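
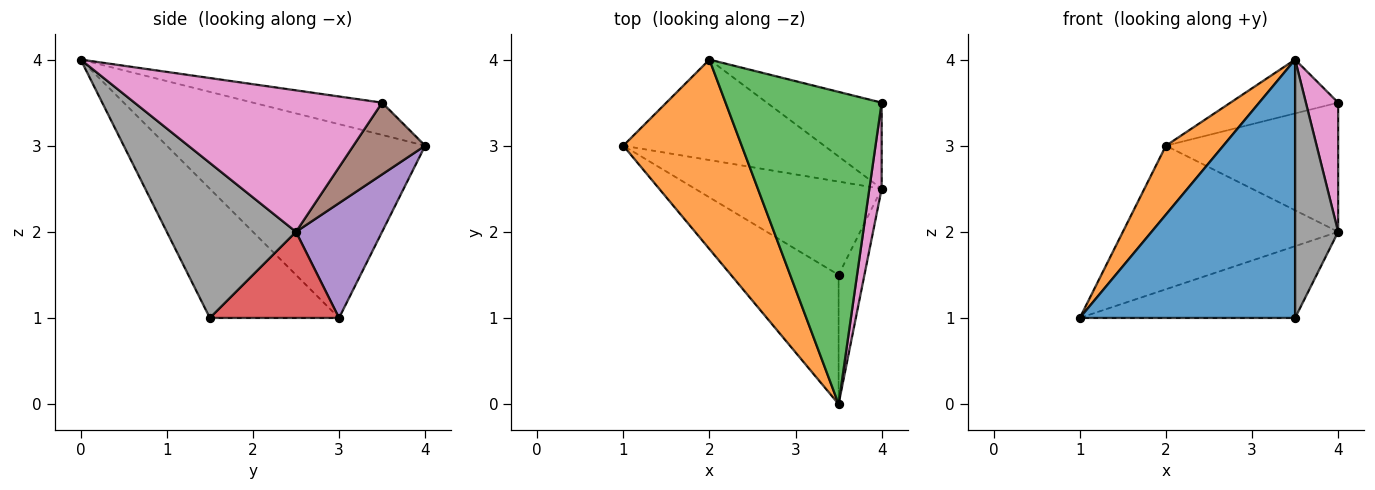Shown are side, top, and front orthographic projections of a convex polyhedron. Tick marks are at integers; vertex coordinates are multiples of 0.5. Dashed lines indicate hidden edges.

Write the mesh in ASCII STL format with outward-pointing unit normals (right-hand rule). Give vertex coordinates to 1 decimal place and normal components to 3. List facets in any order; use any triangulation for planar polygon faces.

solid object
 facet normal -0.473 -0.788 -0.394
  outer loop
   vertex 3.5 1.5 1.0
   vertex 3.5 0.0 4.0
   vertex 1.0 3.0 1.0
  endloop
 endfacet
 facet normal -0.838 -0.186 0.512
  outer loop
   vertex 2.0 4.0 3.0
   vertex 1.0 3.0 1.0
   vertex 3.5 0.0 4.0
  endloop
 endfacet
 facet normal -0.200 0.166 0.966
  outer loop
   vertex 2.0 4.0 3.0
   vertex 3.5 0.0 4.0
   vertex 4.0 3.5 3.5
  endloop
 endfacet
 facet normal 0.344 0.573 -0.744
  outer loop
   vertex 4.0 2.5 2.0
   vertex 3.5 1.5 1.0
   vertex 1.0 3.0 1.0
  endloop
 endfacet
 facet normal 0.311 0.778 -0.545
  outer loop
   vertex 4.0 2.5 2.0
   vertex 1.0 3.0 1.0
   vertex 2.0 4.0 3.0
  endloop
 endfacet
 facet normal 0.328 0.786 -0.524
  outer loop
   vertex 4.0 2.5 2.0
   vertex 2.0 4.0 3.0
   vertex 4.0 3.5 3.5
  endloop
 endfacet
 facet normal 0.988 -0.129 0.086
  outer loop
   vertex 4.0 2.5 2.0
   vertex 4.0 3.5 3.5
   vertex 3.5 0.0 4.0
  endloop
 endfacet
 facet normal 0.937 -0.312 -0.156
  outer loop
   vertex 4.0 2.5 2.0
   vertex 3.5 0.0 4.0
   vertex 3.5 1.5 1.0
  endloop
 endfacet
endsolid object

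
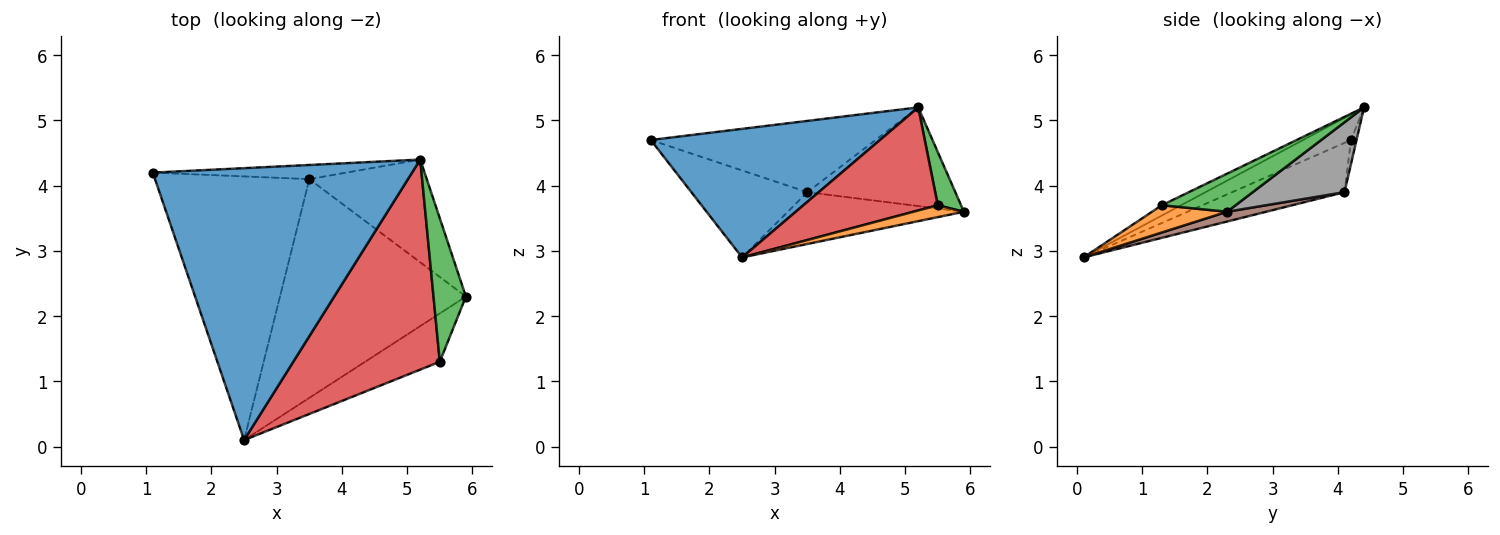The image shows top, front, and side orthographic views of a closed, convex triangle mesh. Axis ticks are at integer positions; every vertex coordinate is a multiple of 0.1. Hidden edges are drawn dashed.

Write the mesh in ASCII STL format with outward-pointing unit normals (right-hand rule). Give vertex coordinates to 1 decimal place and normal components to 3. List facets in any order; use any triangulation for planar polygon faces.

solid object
 facet normal -0.089 -0.426 0.900
  outer loop
   vertex 5.2 4.4 5.2
   vertex 1.1 4.2 4.7
   vertex 2.5 0.1 2.9
  endloop
 endfacet
 facet normal 0.334 -0.225 -0.915
  outer loop
   vertex 5.5 1.3 3.7
   vertex 2.5 0.1 2.9
   vertex 5.9 2.3 3.6
  endloop
 endfacet
 facet normal 0.741 -0.233 0.630
  outer loop
   vertex 5.5 1.3 3.7
   vertex 5.9 2.3 3.6
   vertex 5.2 4.4 5.2
  endloop
 endfacet
 facet normal -0.063 -0.440 0.896
  outer loop
   vertex 5.5 1.3 3.7
   vertex 5.2 4.4 5.2
   vertex 2.5 0.1 2.9
  endloop
 endfacet
 facet normal -0.290 0.300 -0.909
  outer loop
   vertex 3.5 4.1 3.9
   vertex 2.5 0.1 2.9
   vertex 1.1 4.2 4.7
  endloop
 endfacet
 facet normal 0.051 0.230 -0.972
  outer loop
   vertex 3.5 4.1 3.9
   vertex 5.9 2.3 3.6
   vertex 2.5 0.1 2.9
  endloop
 endfacet
 facet normal -0.024 0.981 -0.195
  outer loop
   vertex 3.5 4.1 3.9
   vertex 1.1 4.2 4.7
   vertex 5.2 4.4 5.2
  endloop
 endfacet
 facet normal 0.395 0.636 -0.663
  outer loop
   vertex 3.5 4.1 3.9
   vertex 5.2 4.4 5.2
   vertex 5.9 2.3 3.6
  endloop
 endfacet
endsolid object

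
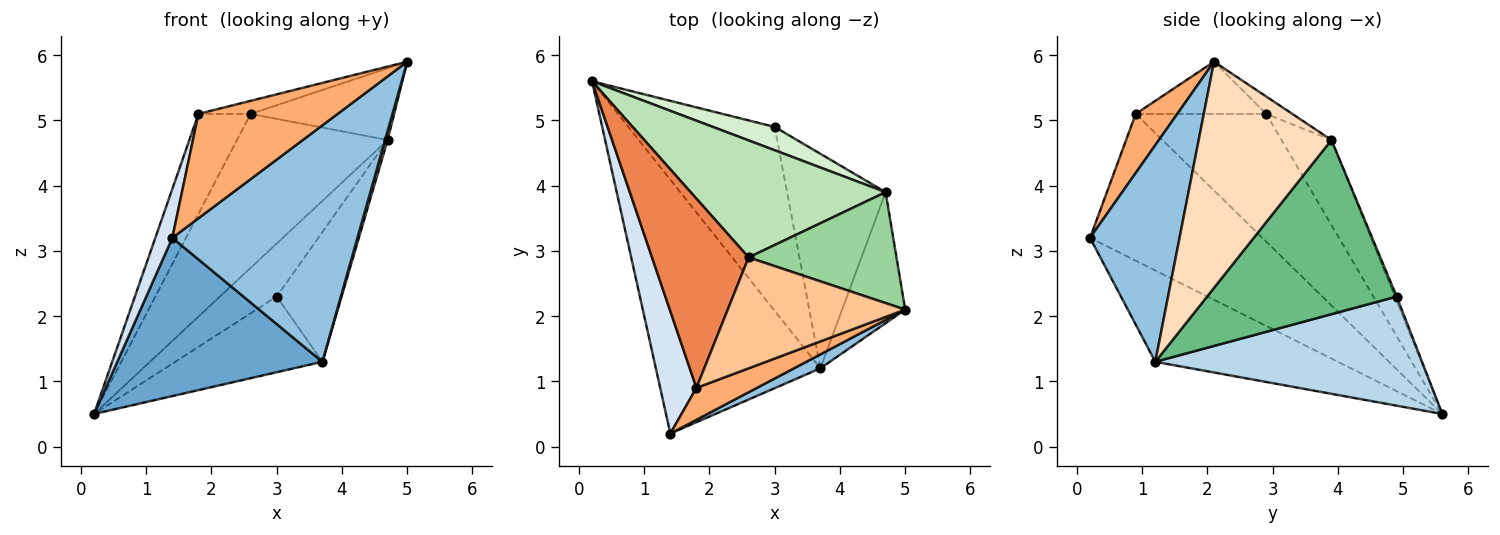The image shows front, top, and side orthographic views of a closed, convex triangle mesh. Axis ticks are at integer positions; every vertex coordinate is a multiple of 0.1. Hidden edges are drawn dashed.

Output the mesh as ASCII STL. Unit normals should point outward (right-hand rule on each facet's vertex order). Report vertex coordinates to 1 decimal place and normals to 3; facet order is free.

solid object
 facet normal -0.426 -0.479 -0.768
  outer loop
   vertex 3.7 1.2 1.3
   vertex 1.4 0.2 3.2
   vertex 0.2 5.6 0.5
  endloop
 endfacet
 facet normal 0.435 -0.899 0.053
  outer loop
   vertex 3.7 1.2 1.3
   vertex 5.0 2.1 5.9
   vertex 1.4 0.2 3.2
  endloop
 endfacet
 facet normal 0.568 0.313 -0.761
  outer loop
   vertex 3.0 4.9 2.3
   vertex 3.7 1.2 1.3
   vertex 0.2 5.6 0.5
  endloop
 endfacet
 facet normal -0.966 -0.095 0.239
  outer loop
   vertex 1.8 0.9 5.1
   vertex 0.2 5.6 0.5
   vertex 1.4 0.2 3.2
  endloop
 endfacet
 facet normal -0.760 0.304 0.575
  outer loop
   vertex 1.8 0.9 5.1
   vertex 2.6 2.9 5.1
   vertex 0.2 5.6 0.5
  endloop
 endfacet
 facet normal 0.275 -0.920 0.281
  outer loop
   vertex 1.8 0.9 5.1
   vertex 1.4 0.2 3.2
   vertex 5.0 2.1 5.9
  endloop
 endfacet
 facet normal -0.280 0.112 0.953
  outer loop
   vertex 1.8 0.9 5.1
   vertex 5.0 2.1 5.9
   vertex 2.6 2.9 5.1
  endloop
 endfacet
 facet normal 0.963 -0.019 -0.269
  outer loop
   vertex 4.7 3.9 4.7
   vertex 5.0 2.1 5.9
   vertex 3.7 1.2 1.3
  endloop
 endfacet
 facet normal 0.834 0.285 -0.472
  outer loop
   vertex 4.7 3.9 4.7
   vertex 3.7 1.2 1.3
   vertex 3.0 4.9 2.3
  endloop
 endfacet
 facet normal -0.098 0.541 0.836
  outer loop
   vertex 4.7 3.9 4.7
   vertex 2.6 2.9 5.1
   vertex 5.0 2.1 5.9
  endloop
 endfacet
 facet normal -0.255 0.770 0.585
  outer loop
   vertex 4.7 3.9 4.7
   vertex 0.2 5.6 0.5
   vertex 2.6 2.9 5.1
  endloop
 endfacet
 facet normal -0.030 0.915 0.402
  outer loop
   vertex 4.7 3.9 4.7
   vertex 3.0 4.9 2.3
   vertex 0.2 5.6 0.5
  endloop
 endfacet
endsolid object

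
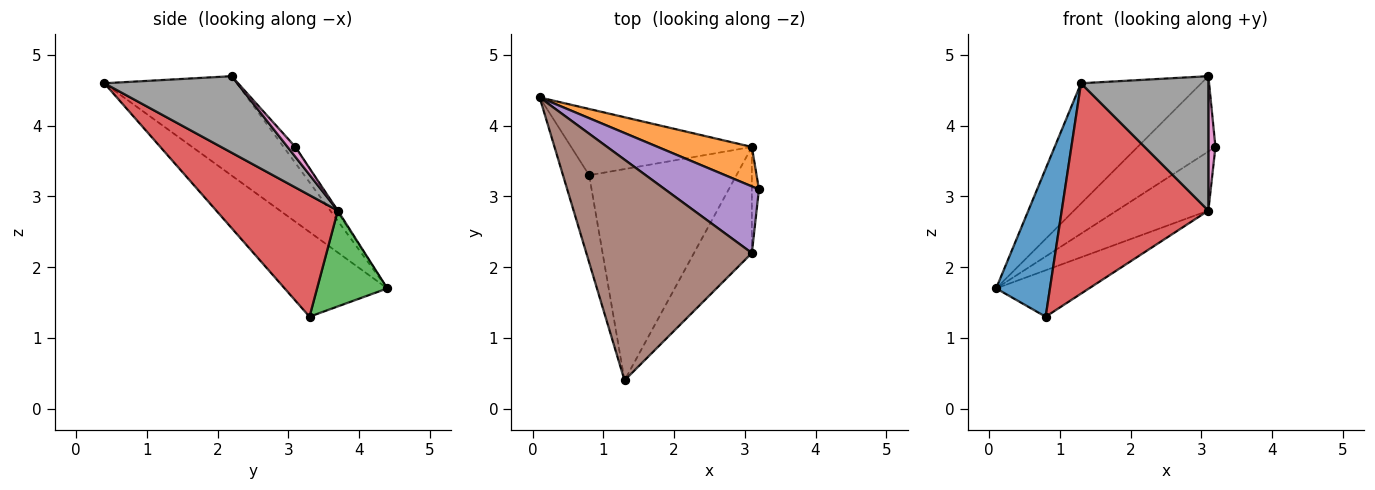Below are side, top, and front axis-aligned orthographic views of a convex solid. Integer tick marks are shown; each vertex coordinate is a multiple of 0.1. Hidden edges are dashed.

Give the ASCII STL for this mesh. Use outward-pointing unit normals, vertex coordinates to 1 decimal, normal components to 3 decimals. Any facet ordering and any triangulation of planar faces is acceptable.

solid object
 facet normal -0.854 -0.448 -0.264
  outer loop
   vertex 0.8 3.3 1.3
   vertex 1.3 0.4 4.6
   vertex 0.1 4.4 1.7
  endloop
 endfacet
 facet normal -0.010 0.832 0.555
  outer loop
   vertex 3.1 3.7 2.8
   vertex 0.1 4.4 1.7
   vertex 3.2 3.1 3.7
  endloop
 endfacet
 facet normal 0.398 0.527 -0.751
  outer loop
   vertex 3.1 3.7 2.8
   vertex 0.8 3.3 1.3
   vertex 0.1 4.4 1.7
  endloop
 endfacet
 facet normal 0.505 -0.609 -0.612
  outer loop
   vertex 3.1 3.7 2.8
   vertex 1.3 0.4 4.6
   vertex 0.8 3.3 1.3
  endloop
 endfacet
 facet normal -0.113 0.744 0.658
  outer loop
   vertex 3.1 2.2 4.7
   vertex 3.2 3.1 3.7
   vertex 0.1 4.4 1.7
  endloop
 endfacet
 facet normal -0.466 0.423 0.777
  outer loop
   vertex 3.1 2.2 4.7
   vertex 0.1 4.4 1.7
   vertex 1.3 0.4 4.6
  endloop
 endfacet
 facet normal 0.655 -0.593 -0.468
  outer loop
   vertex 3.1 2.2 4.7
   vertex 3.1 3.7 2.8
   vertex 3.2 3.1 3.7
  endloop
 endfacet
 facet normal 0.634 -0.607 -0.479
  outer loop
   vertex 3.1 2.2 4.7
   vertex 1.3 0.4 4.6
   vertex 3.1 3.7 2.8
  endloop
 endfacet
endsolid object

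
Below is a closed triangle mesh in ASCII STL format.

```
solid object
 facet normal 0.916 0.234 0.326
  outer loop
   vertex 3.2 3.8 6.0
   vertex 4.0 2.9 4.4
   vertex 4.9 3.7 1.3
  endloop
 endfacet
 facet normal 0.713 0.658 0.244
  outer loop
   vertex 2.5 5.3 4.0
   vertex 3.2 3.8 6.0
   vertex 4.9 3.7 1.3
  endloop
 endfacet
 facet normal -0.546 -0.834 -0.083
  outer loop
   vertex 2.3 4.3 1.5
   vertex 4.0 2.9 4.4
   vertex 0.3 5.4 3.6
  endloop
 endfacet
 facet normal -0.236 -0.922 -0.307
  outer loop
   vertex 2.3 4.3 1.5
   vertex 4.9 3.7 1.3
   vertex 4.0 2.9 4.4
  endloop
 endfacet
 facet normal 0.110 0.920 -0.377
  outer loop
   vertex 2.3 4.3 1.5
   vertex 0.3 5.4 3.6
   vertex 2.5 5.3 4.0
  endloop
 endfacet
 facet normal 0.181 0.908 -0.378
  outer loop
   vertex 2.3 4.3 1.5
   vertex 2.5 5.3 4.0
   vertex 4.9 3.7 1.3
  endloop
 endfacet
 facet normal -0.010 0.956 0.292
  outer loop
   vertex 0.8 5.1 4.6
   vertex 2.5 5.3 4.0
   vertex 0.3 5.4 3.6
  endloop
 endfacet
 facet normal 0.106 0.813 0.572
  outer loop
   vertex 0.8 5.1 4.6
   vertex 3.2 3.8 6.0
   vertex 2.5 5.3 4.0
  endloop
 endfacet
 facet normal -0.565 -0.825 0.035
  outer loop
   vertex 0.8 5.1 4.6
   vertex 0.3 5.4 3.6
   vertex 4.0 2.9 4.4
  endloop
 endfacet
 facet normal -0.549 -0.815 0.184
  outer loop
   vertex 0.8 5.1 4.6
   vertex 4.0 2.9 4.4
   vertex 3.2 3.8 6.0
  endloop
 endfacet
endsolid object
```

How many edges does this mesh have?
15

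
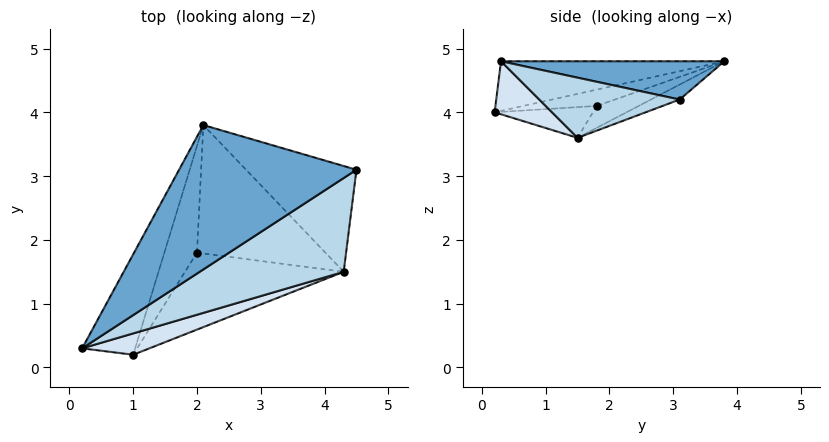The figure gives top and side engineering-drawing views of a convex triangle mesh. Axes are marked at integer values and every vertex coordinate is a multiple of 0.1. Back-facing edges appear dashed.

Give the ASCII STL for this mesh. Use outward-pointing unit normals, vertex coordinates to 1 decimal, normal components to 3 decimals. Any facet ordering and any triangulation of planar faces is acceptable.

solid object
 facet normal 0.210 -0.114 0.971
  outer loop
   vertex 2.1 3.8 4.8
   vertex 0.2 0.3 4.8
   vertex 4.5 3.1 4.2
  endloop
 endfacet
 facet normal -0.641 0.348 -0.684
  outer loop
   vertex 1.0 0.2 4.0
   vertex 0.2 0.3 4.8
   vertex 2.1 3.8 4.8
  endloop
 endfacet
 facet normal 0.359 -0.367 0.858
  outer loop
   vertex 4.3 1.5 3.6
   vertex 4.5 3.1 4.2
   vertex 0.2 0.3 4.8
  endloop
 endfacet
 facet normal 0.372 -0.799 0.472
  outer loop
   vertex 4.3 1.5 3.6
   vertex 0.2 0.3 4.8
   vertex 1.0 0.2 4.0
  endloop
 endfacet
 facet normal -0.125 0.362 -0.924
  outer loop
   vertex 4.3 1.5 3.6
   vertex 2.1 3.8 4.8
   vertex 4.5 3.1 4.2
  endloop
 endfacet
 facet normal -0.424 0.318 -0.848
  outer loop
   vertex 2.0 1.8 4.1
   vertex 1.0 0.2 4.0
   vertex 2.1 3.8 4.8
  endloop
 endfacet
 facet normal -0.159 0.333 -0.929
  outer loop
   vertex 2.0 1.8 4.1
   vertex 2.1 3.8 4.8
   vertex 4.3 1.5 3.6
  endloop
 endfacet
 facet normal -0.187 0.177 -0.966
  outer loop
   vertex 2.0 1.8 4.1
   vertex 4.3 1.5 3.6
   vertex 1.0 0.2 4.0
  endloop
 endfacet
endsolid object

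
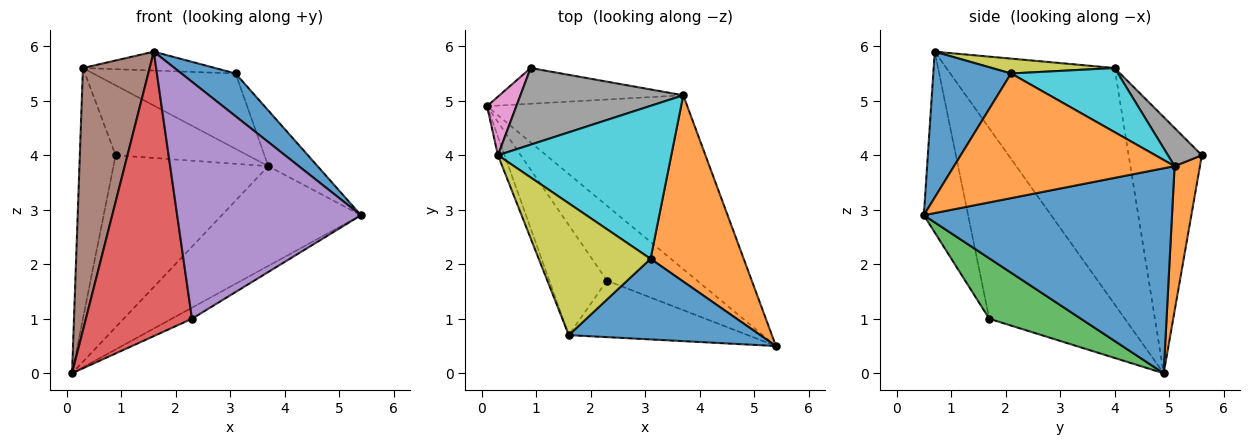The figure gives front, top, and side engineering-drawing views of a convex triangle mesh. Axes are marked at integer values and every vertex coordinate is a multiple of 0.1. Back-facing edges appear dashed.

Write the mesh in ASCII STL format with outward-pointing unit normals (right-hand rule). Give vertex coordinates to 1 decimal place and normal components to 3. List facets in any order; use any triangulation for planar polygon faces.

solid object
 facet normal 0.664 0.372 -0.649
  outer loop
   vertex 3.7 5.1 3.8
   vertex 5.4 0.5 2.9
   vertex 0.1 4.9 0.0
  endloop
 endfacet
 facet normal 0.158 0.967 -0.201
  outer loop
   vertex 3.7 5.1 3.8
   vertex 0.1 4.9 0.0
   vertex 0.9 5.6 4.0
  endloop
 endfacet
 facet normal 0.553 0.122 -0.824
  outer loop
   vertex 2.3 1.7 1.0
   vertex 0.1 4.9 0.0
   vertex 5.4 0.5 2.9
  endloop
 endfacet
 facet normal -0.766 -0.599 -0.232
  outer loop
   vertex 2.3 1.7 1.0
   vertex 1.6 0.7 5.9
   vertex 0.1 4.9 0.0
  endloop
 endfacet
 facet normal -0.228 -0.947 -0.226
  outer loop
   vertex 2.3 1.7 1.0
   vertex 5.4 0.5 2.9
   vertex 1.6 0.7 5.9
  endloop
 endfacet
 facet normal -0.929 -0.368 -0.026
  outer loop
   vertex 0.3 4.0 5.6
   vertex 0.1 4.9 0.0
   vertex 1.6 0.7 5.9
  endloop
 endfacet
 facet normal -0.894 0.437 0.102
  outer loop
   vertex 0.3 4.0 5.6
   vertex 0.9 5.6 4.0
   vertex 0.1 4.9 0.0
  endloop
 endfacet
 facet normal 0.171 0.664 0.728
  outer loop
   vertex 0.3 4.0 5.6
   vertex 3.7 5.1 3.8
   vertex 0.9 5.6 4.0
  endloop
 endfacet
 facet normal 0.130 0.141 0.981
  outer loop
   vertex 3.1 2.1 5.5
   vertex 0.3 4.0 5.6
   vertex 1.6 0.7 5.9
  endloop
 endfacet
 facet normal 0.315 0.419 0.851
  outer loop
   vertex 3.1 2.1 5.5
   vertex 3.7 5.1 3.8
   vertex 0.3 4.0 5.6
  endloop
 endfacet
 facet normal 0.558 -0.389 0.733
  outer loop
   vertex 3.1 2.1 5.5
   vertex 1.6 0.7 5.9
   vertex 5.4 0.5 2.9
  endloop
 endfacet
 facet normal 0.789 0.176 0.589
  outer loop
   vertex 3.1 2.1 5.5
   vertex 5.4 0.5 2.9
   vertex 3.7 5.1 3.8
  endloop
 endfacet
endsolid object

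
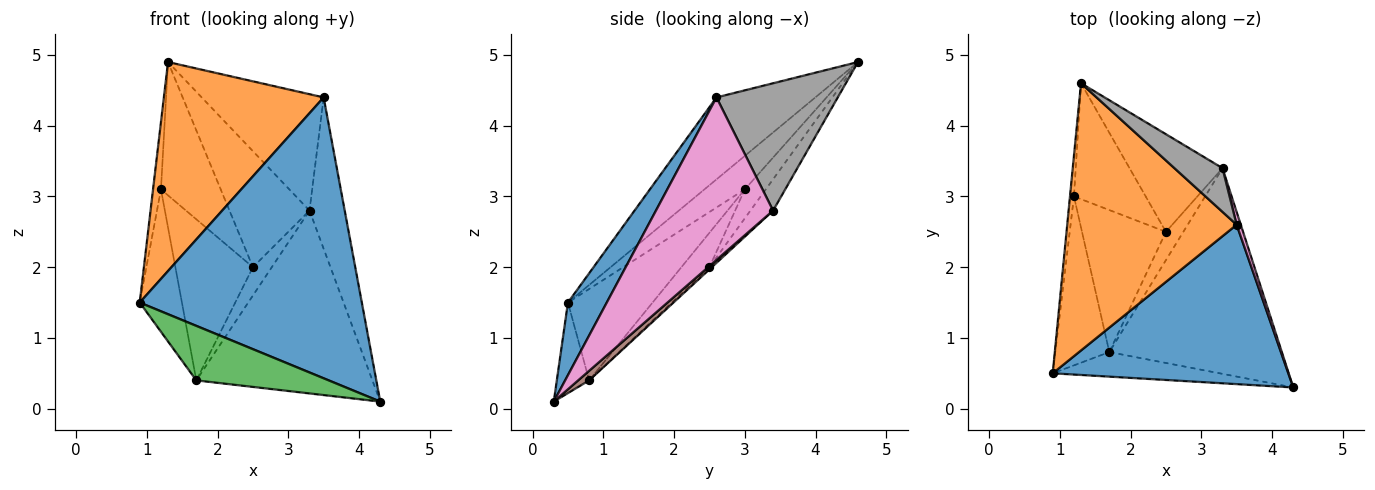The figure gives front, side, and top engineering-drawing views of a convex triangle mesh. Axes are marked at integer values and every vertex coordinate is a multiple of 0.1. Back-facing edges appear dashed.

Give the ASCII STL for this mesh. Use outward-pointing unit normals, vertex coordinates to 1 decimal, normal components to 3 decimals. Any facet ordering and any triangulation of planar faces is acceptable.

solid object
 facet normal 0.150 -0.860 0.488
  outer loop
   vertex 3.5 2.6 4.4
   vertex 0.9 0.5 1.5
   vertex 4.3 0.3 0.1
  endloop
 endfacet
 facet normal -0.356 -0.576 0.736
  outer loop
   vertex 3.5 2.6 4.4
   vertex 1.3 4.6 4.9
   vertex 0.9 0.5 1.5
  endloop
 endfacet
 facet normal -0.217 -0.890 -0.401
  outer loop
   vertex 1.7 0.8 0.4
   vertex 4.3 0.3 0.1
   vertex 0.9 0.5 1.5
  endloop
 endfacet
 facet normal -0.975 0.191 -0.116
  outer loop
   vertex 1.2 3.0 3.1
   vertex 0.9 0.5 1.5
   vertex 1.3 4.6 4.9
  endloop
 endfacet
 facet normal -0.791 0.394 -0.468
  outer loop
   vertex 1.2 3.0 3.1
   vertex 1.7 0.8 0.4
   vertex 0.9 0.5 1.5
  endloop
 endfacet
 facet normal 0.041 0.664 -0.747
  outer loop
   vertex 3.3 3.4 2.8
   vertex 4.3 0.3 0.1
   vertex 1.7 0.8 0.4
  endloop
 endfacet
 facet normal 0.957 0.288 0.024
  outer loop
   vertex 3.3 3.4 2.8
   vertex 3.5 2.6 4.4
   vertex 4.3 0.3 0.1
  endloop
 endfacet
 facet normal 0.681 0.685 0.257
  outer loop
   vertex 3.3 3.4 2.8
   vertex 1.3 4.6 4.9
   vertex 3.5 2.6 4.4
  endloop
 endfacet
 facet normal -0.262 0.724 -0.638
  outer loop
   vertex 2.5 2.5 2.0
   vertex 1.7 0.8 0.4
   vertex 1.2 3.0 3.1
  endloop
 endfacet
 facet normal -0.088 0.704 -0.704
  outer loop
   vertex 2.5 2.5 2.0
   vertex 3.3 3.4 2.8
   vertex 1.7 0.8 0.4
  endloop
 endfacet
 facet normal -0.256 0.730 -0.634
  outer loop
   vertex 2.5 2.5 2.0
   vertex 1.2 3.0 3.1
   vertex 1.3 4.6 4.9
  endloop
 endfacet
 facet normal -0.212 0.748 -0.629
  outer loop
   vertex 2.5 2.5 2.0
   vertex 1.3 4.6 4.9
   vertex 3.3 3.4 2.8
  endloop
 endfacet
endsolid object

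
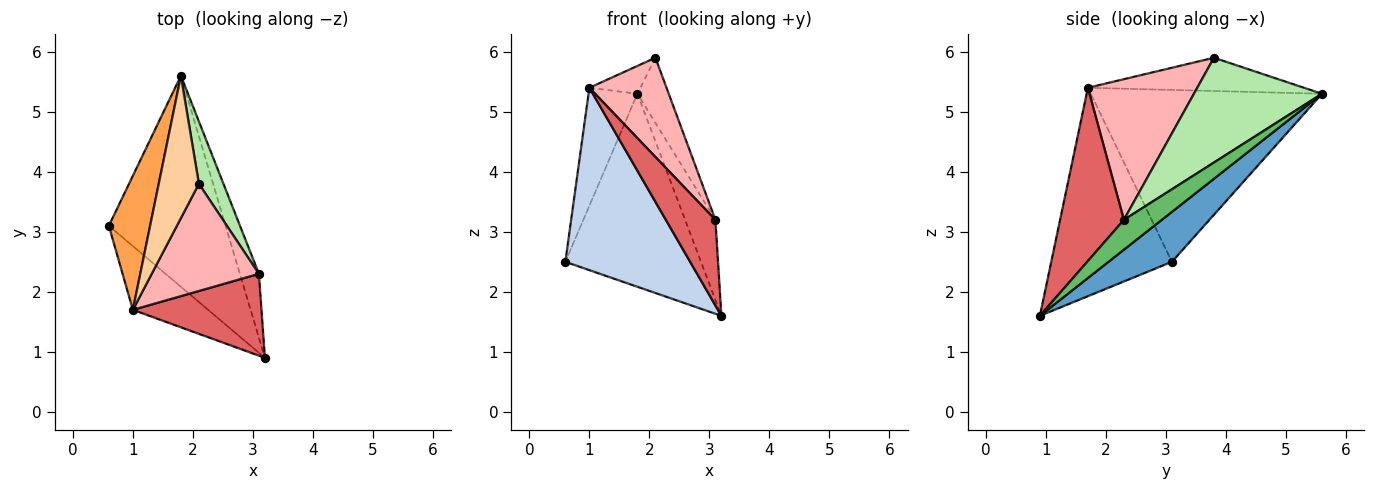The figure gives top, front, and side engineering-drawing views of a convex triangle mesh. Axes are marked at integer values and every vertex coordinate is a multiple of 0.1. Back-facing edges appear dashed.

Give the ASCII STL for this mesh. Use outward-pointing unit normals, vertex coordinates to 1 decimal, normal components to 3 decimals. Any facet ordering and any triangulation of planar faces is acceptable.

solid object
 facet normal 0.301 0.644 -0.704
  outer loop
   vertex 1.8 5.6 5.3
   vertex 3.2 0.9 1.6
   vertex 0.6 3.1 2.5
  endloop
 endfacet
 facet normal -0.674 -0.697 -0.244
  outer loop
   vertex 1.0 1.7 5.4
   vertex 0.6 3.1 2.5
   vertex 3.2 0.9 1.6
  endloop
 endfacet
 facet normal -0.953 0.201 0.229
  outer loop
   vertex 1.0 1.7 5.4
   vertex 1.8 5.6 5.3
   vertex 0.6 3.1 2.5
  endloop
 endfacet
 facet normal -0.630 0.149 0.762
  outer loop
   vertex 1.0 1.7 5.4
   vertex 2.1 3.8 5.9
   vertex 1.8 5.6 5.3
  endloop
 endfacet
 facet normal 0.699 0.559 -0.445
  outer loop
   vertex 3.1 2.3 3.2
   vertex 3.2 0.9 1.6
   vertex 1.8 5.6 5.3
  endloop
 endfacet
 facet normal 0.947 0.232 0.222
  outer loop
   vertex 3.1 2.3 3.2
   vertex 1.8 5.6 5.3
   vertex 2.1 3.8 5.9
  endloop
 endfacet
 facet normal 0.681 -0.529 0.506
  outer loop
   vertex 3.1 2.3 3.2
   vertex 1.0 1.7 5.4
   vertex 3.2 0.9 1.6
  endloop
 endfacet
 facet normal 0.694 -0.489 0.529
  outer loop
   vertex 3.1 2.3 3.2
   vertex 2.1 3.8 5.9
   vertex 1.0 1.7 5.4
  endloop
 endfacet
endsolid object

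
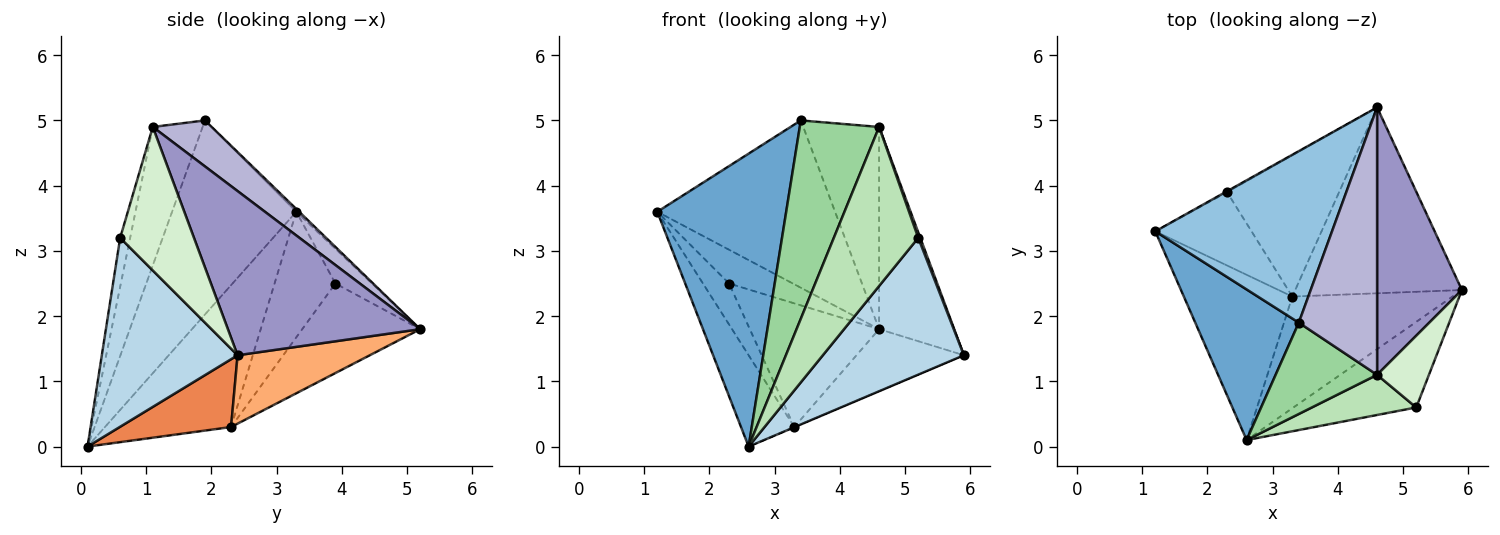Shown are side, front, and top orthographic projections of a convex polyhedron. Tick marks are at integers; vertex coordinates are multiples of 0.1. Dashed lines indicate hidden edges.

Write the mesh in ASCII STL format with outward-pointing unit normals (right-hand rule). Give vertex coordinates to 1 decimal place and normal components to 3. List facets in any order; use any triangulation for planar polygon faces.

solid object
 facet normal -0.651 -0.675 0.347
  outer loop
   vertex 3.4 1.9 5.0
   vertex 1.2 3.3 3.6
   vertex 2.6 0.1 0.0
  endloop
 endfacet
 facet normal -0.011 0.698 0.716
  outer loop
   vertex 4.6 5.2 1.8
   vertex 1.2 3.3 3.6
   vertex 3.4 1.9 5.0
  endloop
 endfacet
 facet normal 0.632 -0.657 -0.411
  outer loop
   vertex 5.2 0.6 3.2
   vertex 2.6 0.1 0.0
   vertex 5.9 2.4 1.4
  endloop
 endfacet
 facet normal -0.498 0.867 -0.025
  outer loop
   vertex 2.3 3.9 2.5
   vertex 1.2 3.3 3.6
   vertex 4.6 5.2 1.8
  endloop
 endfacet
 facet normal 0.390 0.002 -0.921
  outer loop
   vertex 3.3 2.3 0.3
   vertex 5.9 2.4 1.4
   vertex 2.6 0.1 0.0
  endloop
 endfacet
 facet normal 0.363 0.295 -0.884
  outer loop
   vertex 3.3 2.3 0.3
   vertex 4.6 5.2 1.8
   vertex 5.9 2.4 1.4
  endloop
 endfacet
 facet normal -0.515 0.565 -0.645
  outer loop
   vertex 3.3 2.3 0.3
   vertex 2.3 3.9 2.5
   vertex 4.6 5.2 1.8
  endloop
 endfacet
 facet normal -0.753 0.318 -0.576
  outer loop
   vertex 3.3 2.3 0.3
   vertex 2.6 0.1 0.0
   vertex 1.2 3.3 3.6
  endloop
 endfacet
 facet normal -0.751 0.322 -0.576
  outer loop
   vertex 3.3 2.3 0.3
   vertex 1.2 3.3 3.6
   vertex 2.3 3.9 2.5
  endloop
 endfacet
 facet normal -0.496 -0.789 0.363
  outer loop
   vertex 4.6 1.1 4.9
   vertex 3.4 1.9 5.0
   vertex 2.6 0.1 0.0
  endloop
 endfacet
 facet normal -0.114 -0.963 0.243
  outer loop
   vertex 4.6 1.1 4.9
   vertex 2.6 0.1 0.0
   vertex 5.2 0.6 3.2
  endloop
 endfacet
 facet normal 0.940 -0.026 0.340
  outer loop
   vertex 4.6 1.1 4.9
   vertex 5.2 0.6 3.2
   vertex 5.9 2.4 1.4
  endloop
 endfacet
 facet normal 0.839 0.328 0.434
  outer loop
   vertex 4.6 1.1 4.9
   vertex 5.9 2.4 1.4
   vertex 4.6 5.2 1.8
  endloop
 endfacet
 facet normal 0.424 0.546 0.722
  outer loop
   vertex 4.6 1.1 4.9
   vertex 4.6 5.2 1.8
   vertex 3.4 1.9 5.0
  endloop
 endfacet
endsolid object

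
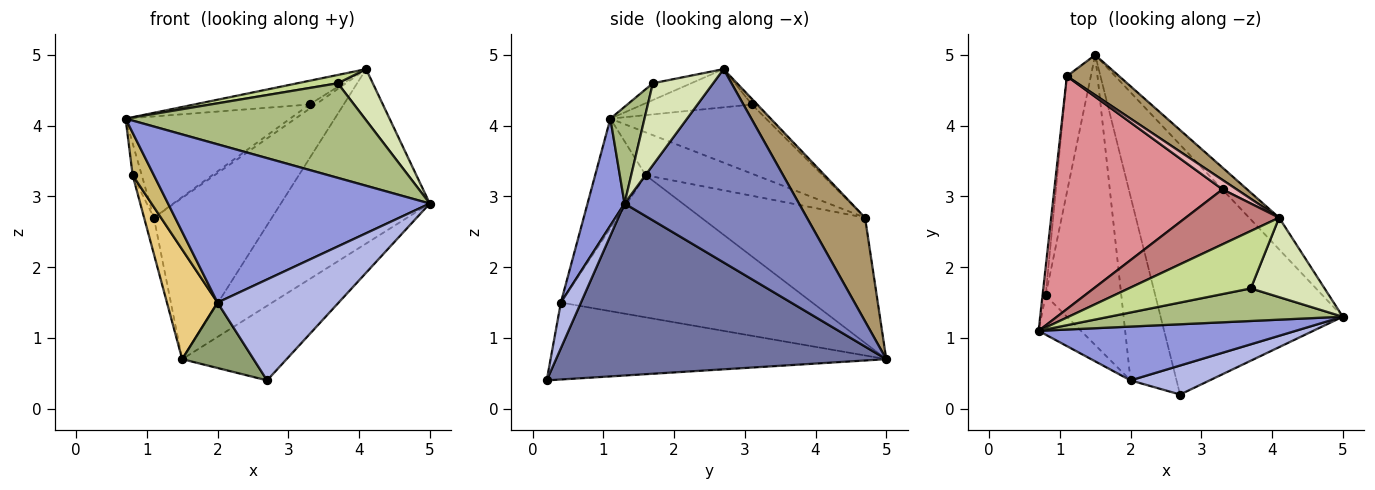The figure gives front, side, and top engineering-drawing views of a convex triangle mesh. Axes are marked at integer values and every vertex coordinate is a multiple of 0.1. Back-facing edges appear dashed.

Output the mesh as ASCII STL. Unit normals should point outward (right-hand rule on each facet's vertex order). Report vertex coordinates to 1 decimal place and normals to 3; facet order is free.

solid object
 facet normal 0.671 0.212 -0.711
  outer loop
   vertex 2.7 0.2 0.4
   vertex 1.5 5.0 0.7
   vertex 5.0 1.3 2.9
  endloop
 endfacet
 facet normal 0.755 0.645 -0.117
  outer loop
   vertex 4.1 2.7 4.8
   vertex 5.0 1.3 2.9
   vertex 1.5 5.0 0.7
  endloop
 endfacet
 facet normal 0.133 -0.938 0.319
  outer loop
   vertex 2.0 0.4 1.5
   vertex 5.0 1.3 2.9
   vertex 0.7 1.1 4.1
  endloop
 endfacet
 facet normal 0.157 -0.949 0.273
  outer loop
   vertex 2.0 0.4 1.5
   vertex 2.7 0.2 0.4
   vertex 5.0 1.3 2.9
  endloop
 endfacet
 facet normal -0.844 -0.180 -0.505
  outer loop
   vertex 2.0 0.4 1.5
   vertex 1.5 5.0 0.7
   vertex 2.7 0.2 0.4
  endloop
 endfacet
 facet normal 0.134 -0.937 0.323
  outer loop
   vertex 3.7 1.7 4.6
   vertex 0.7 1.1 4.1
   vertex 5.0 1.3 2.9
  endloop
 endfacet
 facet normal -0.135 -0.142 0.981
  outer loop
   vertex 3.7 1.7 4.6
   vertex 4.1 2.7 4.8
   vertex 0.7 1.1 4.1
  endloop
 endfacet
 facet normal 0.682 -0.396 0.615
  outer loop
   vertex 3.7 1.7 4.6
   vertex 5.0 1.3 2.9
   vertex 4.1 2.7 4.8
  endloop
 endfacet
 facet normal 0.431 0.876 0.218
  outer loop
   vertex 1.1 4.7 2.7
   vertex 4.1 2.7 4.8
   vertex 1.5 5.0 0.7
  endloop
 endfacet
 facet normal -0.869 -0.364 -0.336
  outer loop
   vertex 0.8 1.6 3.3
   vertex 2.0 0.4 1.5
   vertex 0.7 1.1 4.1
  endloop
 endfacet
 facet normal -0.869 -0.175 -0.463
  outer loop
   vertex 0.8 1.6 3.3
   vertex 1.5 5.0 0.7
   vertex 2.0 0.4 1.5
  endloop
 endfacet
 facet normal -0.994 0.082 -0.073
  outer loop
   vertex 0.8 1.6 3.3
   vertex 0.7 1.1 4.1
   vertex 1.1 4.7 2.7
  endloop
 endfacet
 facet normal -0.981 0.059 -0.187
  outer loop
   vertex 0.8 1.6 3.3
   vertex 1.1 4.7 2.7
   vertex 1.5 5.0 0.7
  endloop
 endfacet
 facet normal -0.352 0.371 0.859
  outer loop
   vertex 3.3 3.1 4.3
   vertex 0.7 1.1 4.1
   vertex 4.1 2.7 4.8
  endloop
 endfacet
 facet normal -0.353 0.373 0.858
  outer loop
   vertex 3.3 3.1 4.3
   vertex 1.1 4.7 2.7
   vertex 0.7 1.1 4.1
  endloop
 endfacet
 facet normal -0.343 0.386 0.857
  outer loop
   vertex 3.3 3.1 4.3
   vertex 4.1 2.7 4.8
   vertex 1.1 4.7 2.7
  endloop
 endfacet
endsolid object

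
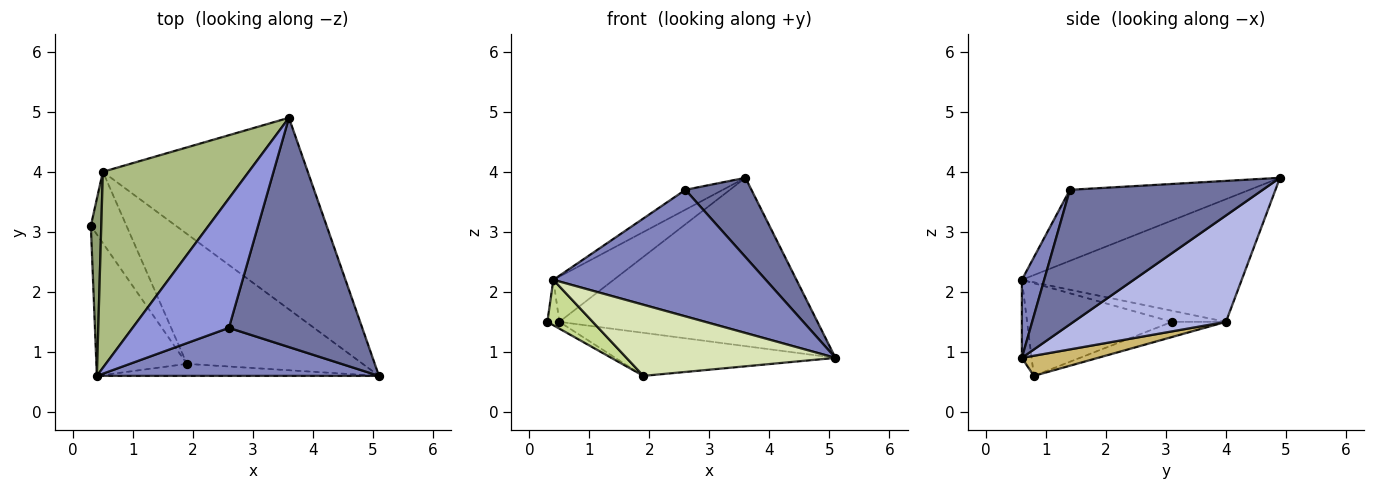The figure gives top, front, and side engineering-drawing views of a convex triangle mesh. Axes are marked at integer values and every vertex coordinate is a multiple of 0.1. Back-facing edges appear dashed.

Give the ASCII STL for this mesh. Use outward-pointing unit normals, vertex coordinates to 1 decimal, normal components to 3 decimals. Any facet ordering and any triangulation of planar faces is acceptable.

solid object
 facet normal 0.690 -0.236 0.684
  outer loop
   vertex 2.6 1.4 3.7
   vertex 5.1 0.6 0.9
   vertex 3.6 4.9 3.9
  endloop
 endfacet
 facet normal 0.098 -0.930 0.353
  outer loop
   vertex 2.6 1.4 3.7
   vertex 0.4 0.6 2.2
   vertex 5.1 0.6 0.9
  endloop
 endfacet
 facet normal -0.589 0.123 0.799
  outer loop
   vertex 2.6 1.4 3.7
   vertex 3.6 4.9 3.9
   vertex 0.4 0.6 2.2
  endloop
 endfacet
 facet normal 0.363 0.615 -0.700
  outer loop
   vertex 0.5 4.0 1.5
   vertex 3.6 4.9 3.9
   vertex 5.1 0.6 0.9
  endloop
 endfacet
 facet normal -0.720 0.160 0.675
  outer loop
   vertex 0.5 4.0 1.5
   vertex 0.3 3.1 1.5
   vertex 0.4 0.6 2.2
  endloop
 endfacet
 facet normal -0.634 0.174 0.754
  outer loop
   vertex 0.5 4.0 1.5
   vertex 0.4 0.6 2.2
   vertex 3.6 4.9 3.9
  endloop
 endfacet
 facet normal -0.698 -0.219 -0.682
  outer loop
   vertex 1.9 0.8 0.6
   vertex 0.4 0.6 2.2
   vertex 0.3 3.1 1.5
  endloop
 endfacet
 facet normal -0.046 -0.985 -0.166
  outer loop
   vertex 1.9 0.8 0.6
   vertex 5.1 0.6 0.9
   vertex 0.4 0.6 2.2
  endloop
 endfacet
 facet normal -0.391 0.087 -0.916
  outer loop
   vertex 1.9 0.8 0.6
   vertex 0.3 3.1 1.5
   vertex 0.5 4.0 1.5
  endloop
 endfacet
 facet normal 0.108 0.313 -0.944
  outer loop
   vertex 1.9 0.8 0.6
   vertex 0.5 4.0 1.5
   vertex 5.1 0.6 0.9
  endloop
 endfacet
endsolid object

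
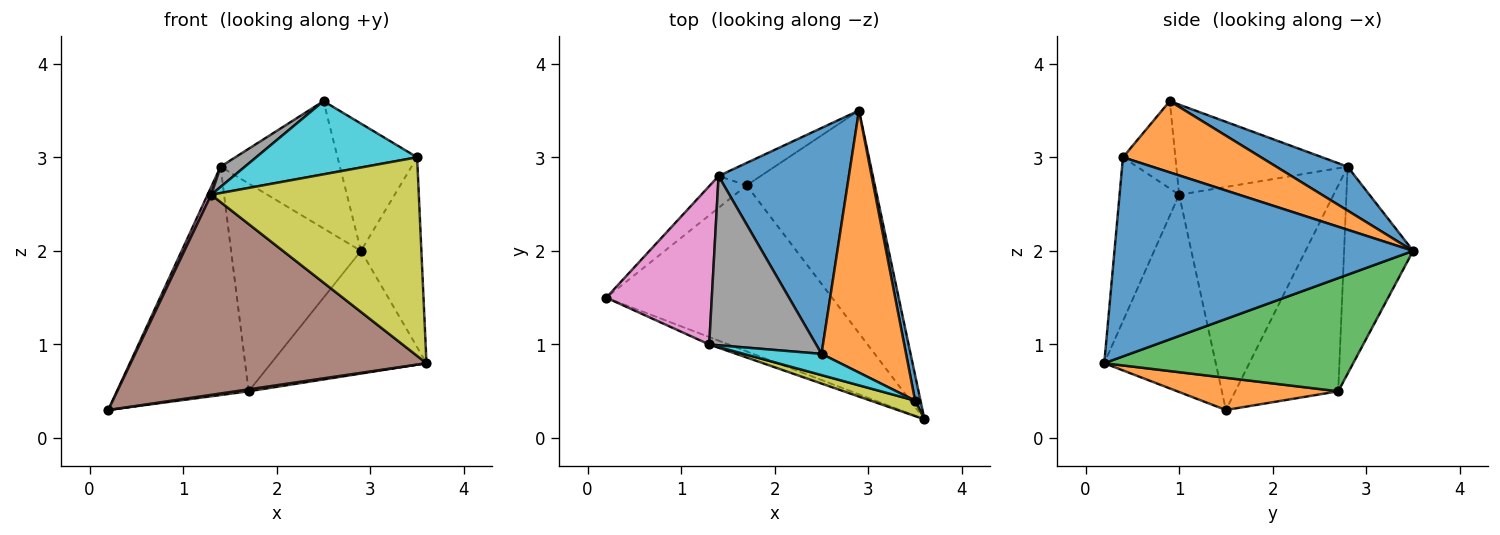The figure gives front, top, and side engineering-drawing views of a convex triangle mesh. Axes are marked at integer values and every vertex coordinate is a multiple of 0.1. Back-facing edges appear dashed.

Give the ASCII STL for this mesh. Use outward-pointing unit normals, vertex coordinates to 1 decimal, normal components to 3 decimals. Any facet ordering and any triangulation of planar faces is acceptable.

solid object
 facet normal 0.282 0.471 0.836
  outer loop
   vertex 1.4 2.8 2.9
   vertex 2.5 0.9 3.6
   vertex 2.9 3.5 2.0
  endloop
 endfacet
 facet normal 0.141 -0.011 -0.990
  outer loop
   vertex 1.7 2.7 0.5
   vertex 3.6 0.2 0.8
   vertex 0.2 1.5 0.3
  endloop
 endfacet
 facet normal 0.612 0.382 -0.693
  outer loop
   vertex 1.7 2.7 0.5
   vertex 2.9 3.5 2.0
   vertex 3.6 0.2 0.8
  endloop
 endfacet
 facet normal -0.612 0.783 -0.109
  outer loop
   vertex 1.7 2.7 0.5
   vertex 0.2 1.5 0.3
   vertex 1.4 2.8 2.9
  endloop
 endfacet
 facet normal -0.467 0.879 -0.095
  outer loop
   vertex 1.7 2.7 0.5
   vertex 1.4 2.8 2.9
   vertex 2.9 3.5 2.0
  endloop
 endfacet
 facet normal -0.352 -0.935 -0.035
  outer loop
   vertex 1.3 1.0 2.6
   vertex 0.2 1.5 0.3
   vertex 3.6 0.2 0.8
  endloop
 endfacet
 facet normal -0.904 -0.021 0.428
  outer loop
   vertex 1.3 1.0 2.6
   vertex 1.4 2.8 2.9
   vertex 0.2 1.5 0.3
  endloop
 endfacet
 facet normal -0.642 -0.091 0.761
  outer loop
   vertex 1.3 1.0 2.6
   vertex 2.5 0.9 3.6
   vertex 1.4 2.8 2.9
  endloop
 endfacet
 facet normal -0.275 -0.959 0.075
  outer loop
   vertex 3.5 0.4 3.0
   vertex 1.3 1.0 2.6
   vertex 3.6 0.2 0.8
  endloop
 endfacet
 facet normal -0.298 -0.917 0.266
  outer loop
   vertex 3.5 0.4 3.0
   vertex 2.5 0.9 3.6
   vertex 1.3 1.0 2.6
  endloop
 endfacet
 facet normal 0.980 0.198 0.027
  outer loop
   vertex 3.5 0.4 3.0
   vertex 3.6 0.2 0.8
   vertex 2.9 3.5 2.0
  endloop
 endfacet
 facet normal 0.604 0.348 0.717
  outer loop
   vertex 3.5 0.4 3.0
   vertex 2.9 3.5 2.0
   vertex 2.5 0.9 3.6
  endloop
 endfacet
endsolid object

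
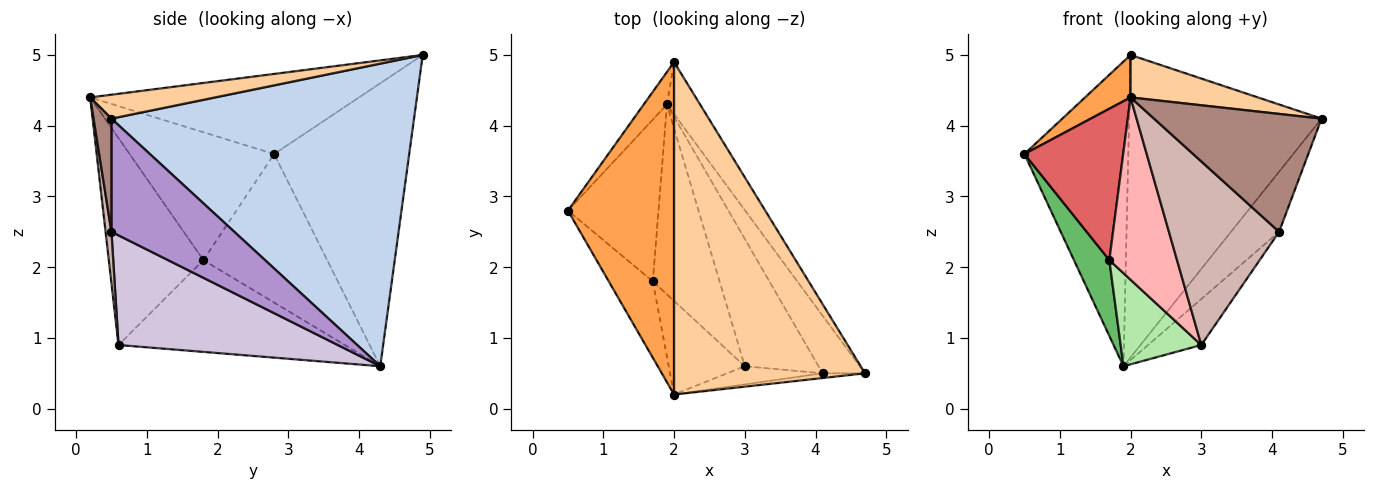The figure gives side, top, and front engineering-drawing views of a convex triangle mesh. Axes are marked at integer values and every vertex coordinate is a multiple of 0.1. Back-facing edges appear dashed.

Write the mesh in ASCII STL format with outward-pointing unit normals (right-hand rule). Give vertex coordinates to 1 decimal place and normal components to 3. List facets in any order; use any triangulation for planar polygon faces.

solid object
 facet normal -0.791 0.608 -0.065
  outer loop
   vertex 1.9 4.3 0.6
   vertex 0.5 2.8 3.6
   vertex 2.0 4.9 5.0
  endloop
 endfacet
 facet normal 0.840 0.534 -0.092
  outer loop
   vertex 1.9 4.3 0.6
   vertex 2.0 4.9 5.0
   vertex 4.7 0.5 4.1
  endloop
 endfacet
 facet normal -0.599 -0.101 0.794
  outer loop
   vertex 2.0 0.2 4.4
   vertex 2.0 4.9 5.0
   vertex 0.5 2.8 3.6
  endloop
 endfacet
 facet normal 0.123 -0.126 0.984
  outer loop
   vertex 2.0 0.2 4.4
   vertex 4.7 0.5 4.1
   vertex 2.0 4.9 5.0
  endloop
 endfacet
 facet normal -0.830 -0.237 -0.506
  outer loop
   vertex 1.7 1.8 2.1
   vertex 0.5 2.8 3.6
   vertex 1.9 4.3 0.6
  endloop
 endfacet
 facet normal -0.777 -0.277 -0.565
  outer loop
   vertex 1.7 1.8 2.1
   vertex 1.9 4.3 0.6
   vertex 3.0 0.6 0.9
  endloop
 endfacet
 facet normal -0.794 -0.542 -0.274
  outer loop
   vertex 1.7 1.8 2.1
   vertex 2.0 0.2 4.4
   vertex 0.5 2.8 3.6
  endloop
 endfacet
 facet normal -0.779 -0.558 -0.286
  outer loop
   vertex 1.7 1.8 2.1
   vertex 3.0 0.6 0.9
   vertex 2.0 0.2 4.4
  endloop
 endfacet
 facet normal 0.879 0.344 -0.330
  outer loop
   vertex 4.1 0.5 2.5
   vertex 1.9 4.3 0.6
   vertex 4.7 0.5 4.1
  endloop
 endfacet
 facet normal 0.814 0.198 -0.547
  outer loop
   vertex 4.1 0.5 2.5
   vertex 3.0 0.6 0.9
   vertex 1.9 4.3 0.6
  endloop
 endfacet
 facet normal 0.106 -0.994 -0.040
  outer loop
   vertex 4.1 0.5 2.5
   vertex 4.7 0.5 4.1
   vertex 2.0 0.2 4.4
  endloop
 endfacet
 facet normal 0.053 -0.994 -0.098
  outer loop
   vertex 4.1 0.5 2.5
   vertex 2.0 0.2 4.4
   vertex 3.0 0.6 0.9
  endloop
 endfacet
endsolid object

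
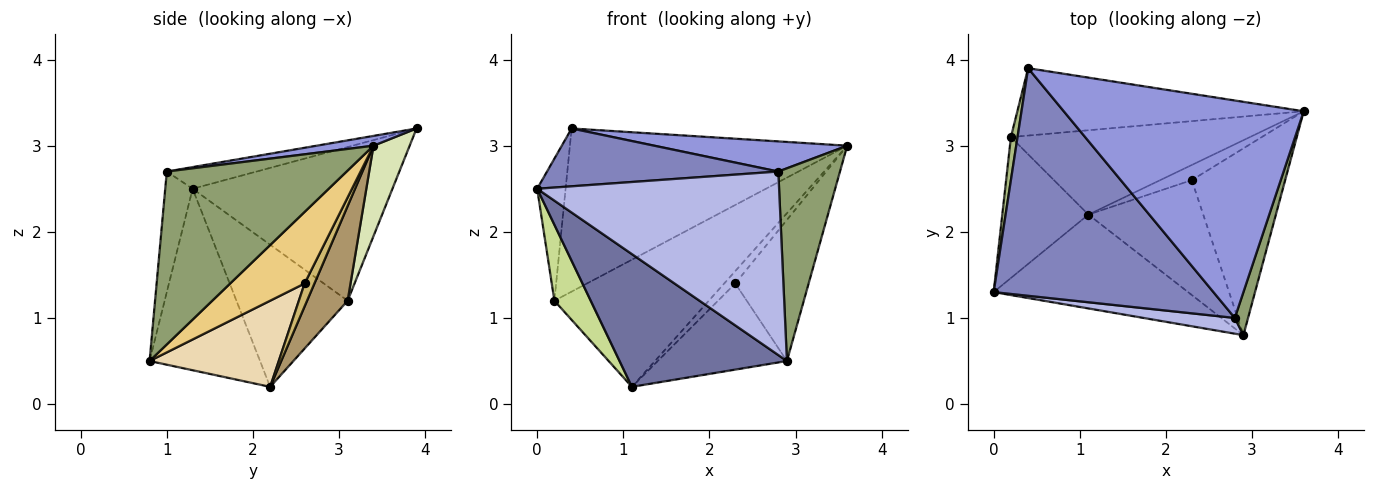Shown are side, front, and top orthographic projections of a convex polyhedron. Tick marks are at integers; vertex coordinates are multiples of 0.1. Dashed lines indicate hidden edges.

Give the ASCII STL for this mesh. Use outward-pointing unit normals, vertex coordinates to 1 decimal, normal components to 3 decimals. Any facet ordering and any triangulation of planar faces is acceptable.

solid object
 facet normal -0.474 -0.719 -0.508
  outer loop
   vertex 2.9 0.8 0.5
   vertex 0.0 1.3 2.5
   vertex 1.1 2.2 0.2
  endloop
 endfacet
 facet normal -0.095 -0.245 0.965
  outer loop
   vertex 2.8 1.0 2.7
   vertex 0.4 3.9 3.2
   vertex 0.0 1.3 2.5
  endloop
 endfacet
 facet normal 0.040 -0.137 0.990
  outer loop
   vertex 2.8 1.0 2.7
   vertex 3.6 3.4 3.0
   vertex 0.4 3.9 3.2
  endloop
 endfacet
 facet normal -0.112 -0.990 0.085
  outer loop
   vertex 2.8 1.0 2.7
   vertex 0.0 1.3 2.5
   vertex 2.9 0.8 0.5
  endloop
 endfacet
 facet normal 0.943 -0.324 0.072
  outer loop
   vertex 2.8 1.0 2.7
   vertex 2.9 0.8 0.5
   vertex 3.6 3.4 3.0
  endloop
 endfacet
 facet normal -0.989 0.141 0.043
  outer loop
   vertex 0.2 3.1 1.2
   vertex 0.0 1.3 2.5
   vertex 0.4 3.9 3.2
  endloop
 endfacet
 facet normal -0.824 -0.269 -0.499
  outer loop
   vertex 0.2 3.1 1.2
   vertex 1.1 2.2 0.2
   vertex 0.0 1.3 2.5
  endloop
 endfacet
 facet normal 0.120 0.918 -0.379
  outer loop
   vertex 0.2 3.1 1.2
   vertex 0.4 3.9 3.2
   vertex 3.6 3.4 3.0
  endloop
 endfacet
 facet normal 0.214 0.814 -0.540
  outer loop
   vertex 0.2 3.1 1.2
   vertex 3.6 3.4 3.0
   vertex 1.1 2.2 0.2
  endloop
 endfacet
 facet normal 0.491 0.552 -0.674
  outer loop
   vertex 2.3 2.6 1.4
   vertex 1.1 2.2 0.2
   vertex 3.6 3.4 3.0
  endloop
 endfacet
 facet normal 0.522 0.514 -0.681
  outer loop
   vertex 2.3 2.6 1.4
   vertex 3.6 3.4 3.0
   vertex 2.9 0.8 0.5
  endloop
 endfacet
 facet normal 0.514 0.514 -0.686
  outer loop
   vertex 2.3 2.6 1.4
   vertex 2.9 0.8 0.5
   vertex 1.1 2.2 0.2
  endloop
 endfacet
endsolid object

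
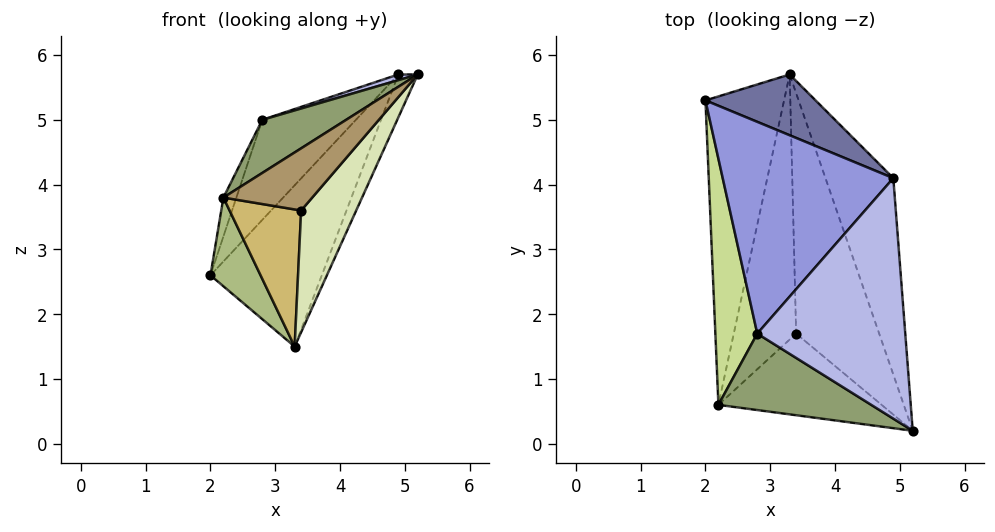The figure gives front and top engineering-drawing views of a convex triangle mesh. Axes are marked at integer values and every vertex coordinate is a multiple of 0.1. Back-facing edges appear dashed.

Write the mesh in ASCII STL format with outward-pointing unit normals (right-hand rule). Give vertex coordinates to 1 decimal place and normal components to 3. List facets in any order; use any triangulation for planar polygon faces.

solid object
 facet normal 0.010 0.936 0.353
  outer loop
   vertex 3.3 5.7 1.5
   vertex 2.0 5.3 2.6
   vertex 4.9 4.1 5.7
  endloop
 endfacet
 facet normal 0.941 0.072 -0.331
  outer loop
   vertex 3.3 5.7 1.5
   vertex 4.9 4.1 5.7
   vertex 5.2 0.2 5.7
  endloop
 endfacet
 facet normal -0.620 0.335 0.710
  outer loop
   vertex 2.8 1.7 5.0
   vertex 4.9 4.1 5.7
   vertex 2.0 5.3 2.6
  endloop
 endfacet
 facet normal -0.293 -0.023 0.956
  outer loop
   vertex 2.8 1.7 5.0
   vertex 5.2 0.2 5.7
   vertex 4.9 4.1 5.7
  endloop
 endfacet
 facet normal -0.512 -0.490 0.705
  outer loop
   vertex 2.2 0.6 3.8
   vertex 5.2 0.2 5.7
   vertex 2.8 1.7 5.0
  endloop
 endfacet
 facet normal -0.589 -0.223 -0.777
  outer loop
   vertex 2.2 0.6 3.8
   vertex 2.0 5.3 2.6
   vertex 3.3 5.7 1.5
  endloop
 endfacet
 facet normal -0.915 0.063 0.399
  outer loop
   vertex 2.2 0.6 3.8
   vertex 2.8 1.7 5.0
   vertex 2.0 5.3 2.6
  endloop
 endfacet
 facet normal 0.553 -0.376 -0.743
  outer loop
   vertex 3.4 1.7 3.6
   vertex 3.3 5.7 1.5
   vertex 5.2 0.2 5.7
  endloop
 endfacet
 facet normal 0.390 -0.558 -0.733
  outer loop
   vertex 3.4 1.7 3.6
   vertex 5.2 0.2 5.7
   vertex 2.2 0.6 3.8
  endloop
 endfacet
 facet normal 0.263 -0.443 -0.857
  outer loop
   vertex 3.4 1.7 3.6
   vertex 2.2 0.6 3.8
   vertex 3.3 5.7 1.5
  endloop
 endfacet
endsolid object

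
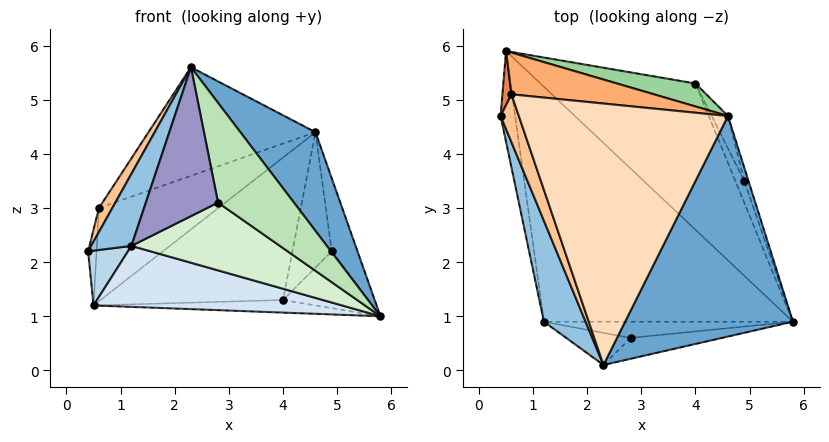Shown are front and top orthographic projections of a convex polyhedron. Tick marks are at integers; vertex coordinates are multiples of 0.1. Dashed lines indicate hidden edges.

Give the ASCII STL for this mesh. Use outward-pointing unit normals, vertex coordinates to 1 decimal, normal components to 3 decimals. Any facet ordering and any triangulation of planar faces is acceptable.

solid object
 facet normal 0.791 -0.250 0.558
  outer loop
   vertex 4.6 4.7 4.4
   vertex 2.3 0.1 5.6
   vertex 5.8 0.9 1.0
  endloop
 endfacet
 facet normal -0.944 -0.192 0.268
  outer loop
   vertex 1.2 0.9 2.3
   vertex 2.3 0.1 5.6
   vertex 0.4 4.7 2.2
  endloop
 endfacet
 facet normal -0.920 -0.203 -0.335
  outer loop
   vertex 1.2 0.9 2.3
   vertex 0.4 4.7 2.2
   vertex 0.5 5.9 1.2
  endloop
 endfacet
 facet normal -0.264 -0.242 -0.934
  outer loop
   vertex 1.2 0.9 2.3
   vertex 0.5 5.9 1.2
   vertex 5.8 0.9 1.0
  endloop
 endfacet
 facet normal -0.969 0.200 0.143
  outer loop
   vertex 0.6 5.1 3.0
   vertex 0.5 5.9 1.2
   vertex 0.4 4.7 2.2
  endloop
 endfacet
 facet normal -0.052 0.912 0.408
  outer loop
   vertex 0.6 5.1 3.0
   vertex 4.6 4.7 4.4
   vertex 0.5 5.9 1.2
  endloop
 endfacet
 facet normal -0.937 -0.156 0.312
  outer loop
   vertex 0.6 5.1 3.0
   vertex 0.4 4.7 2.2
   vertex 2.3 0.1 5.6
  endloop
 endfacet
 facet normal -0.274 0.369 0.888
  outer loop
   vertex 0.6 5.1 3.0
   vertex 2.3 0.1 5.6
   vertex 4.6 4.7 4.4
  endloop
 endfacet
 facet normal 0.043 0.085 -0.995
  outer loop
   vertex 4.0 5.3 1.3
   vertex 5.8 0.9 1.0
   vertex 0.5 5.9 1.2
  endloop
 endfacet
 facet normal 0.163 0.974 0.157
  outer loop
   vertex 4.0 5.3 1.3
   vertex 0.5 5.9 1.2
   vertex 4.6 4.7 4.4
  endloop
 endfacet
 facet normal -0.045 -0.978 -0.205
  outer loop
   vertex 2.8 0.6 3.1
   vertex 5.8 0.9 1.0
   vertex 2.3 0.1 5.6
  endloop
 endfacet
 facet normal -0.066 -0.970 -0.232
  outer loop
   vertex 2.8 0.6 3.1
   vertex 1.2 0.9 2.3
   vertex 5.8 0.9 1.0
  endloop
 endfacet
 facet normal -0.078 -0.975 -0.210
  outer loop
   vertex 2.8 0.6 3.1
   vertex 2.3 0.1 5.6
   vertex 1.2 0.9 2.3
  endloop
 endfacet
 facet normal 0.933 0.353 -0.065
  outer loop
   vertex 4.9 3.5 2.2
   vertex 4.6 4.7 4.4
   vertex 5.8 0.9 1.0
  endloop
 endfacet
 facet normal 0.912 0.383 -0.146
  outer loop
   vertex 4.9 3.5 2.2
   vertex 5.8 0.9 1.0
   vertex 4.0 5.3 1.3
  endloop
 endfacet
 facet normal 0.909 0.406 -0.097
  outer loop
   vertex 4.9 3.5 2.2
   vertex 4.0 5.3 1.3
   vertex 4.6 4.7 4.4
  endloop
 endfacet
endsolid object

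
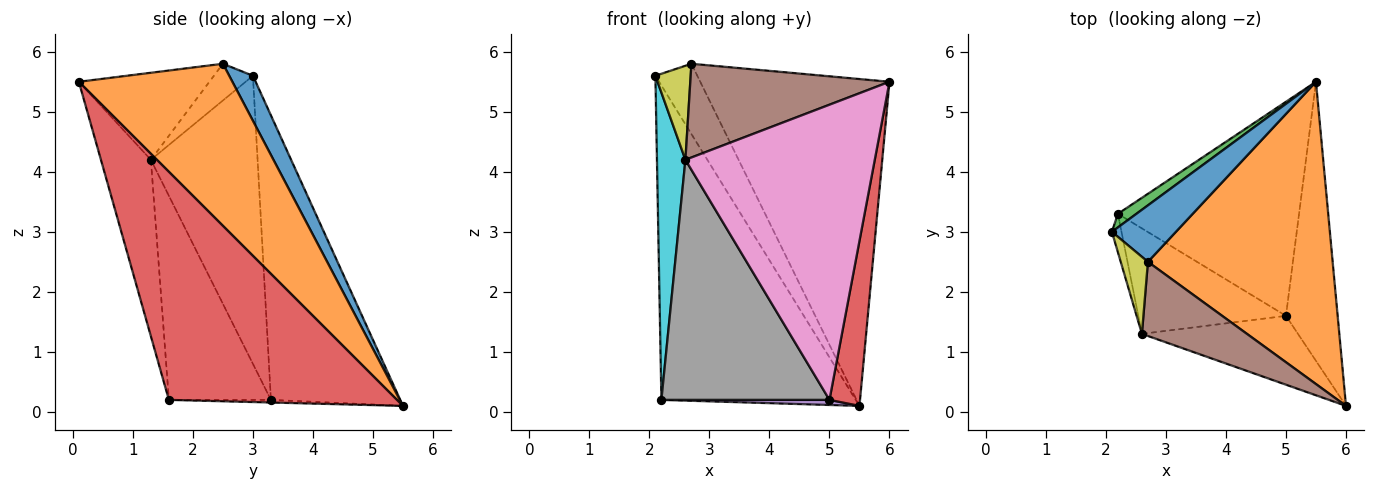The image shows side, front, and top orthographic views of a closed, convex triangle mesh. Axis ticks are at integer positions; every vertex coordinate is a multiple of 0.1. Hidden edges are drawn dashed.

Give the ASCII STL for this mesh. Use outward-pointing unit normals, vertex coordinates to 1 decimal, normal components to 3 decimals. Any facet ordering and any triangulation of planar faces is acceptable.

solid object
 facet normal 0.403 0.713 0.573
  outer loop
   vertex 2.7 2.5 5.8
   vertex 5.5 5.5 0.1
   vertex 2.1 3.0 5.6
  endloop
 endfacet
 facet normal 0.512 0.631 0.583
  outer loop
   vertex 2.7 2.5 5.8
   vertex 6.0 0.1 5.5
   vertex 5.5 5.5 0.1
  endloop
 endfacet
 facet normal -0.554 0.832 0.036
  outer loop
   vertex 2.2 3.3 0.2
   vertex 2.1 3.0 5.6
   vertex 5.5 5.5 0.1
  endloop
 endfacet
 facet normal 0.967 -0.130 -0.219
  outer loop
   vertex 5.0 1.6 0.2
   vertex 5.5 5.5 0.1
   vertex 6.0 0.1 5.5
  endloop
 endfacet
 facet normal -0.014 -0.024 -1.000
  outer loop
   vertex 5.0 1.6 0.2
   vertex 2.2 3.3 0.2
   vertex 5.5 5.5 0.1
  endloop
 endfacet
 facet normal -0.457 -0.698 0.552
  outer loop
   vertex 2.6 1.3 4.2
   vertex 6.0 0.1 5.5
   vertex 2.7 2.5 5.8
  endloop
 endfacet
 facet normal -0.249 -0.943 -0.220
  outer loop
   vertex 2.6 1.3 4.2
   vertex 5.0 1.6 0.2
   vertex 6.0 0.1 5.5
  endloop
 endfacet
 facet normal -0.486 -0.800 -0.352
  outer loop
   vertex 2.6 1.3 4.2
   vertex 2.2 3.3 0.2
   vertex 5.0 1.6 0.2
  endloop
 endfacet
 facet normal -0.650 -0.588 0.481
  outer loop
   vertex 2.6 1.3 4.2
   vertex 2.7 2.5 5.8
   vertex 2.1 3.0 5.6
  endloop
 endfacet
 facet normal -0.966 -0.258 -0.032
  outer loop
   vertex 2.6 1.3 4.2
   vertex 2.1 3.0 5.6
   vertex 2.2 3.3 0.2
  endloop
 endfacet
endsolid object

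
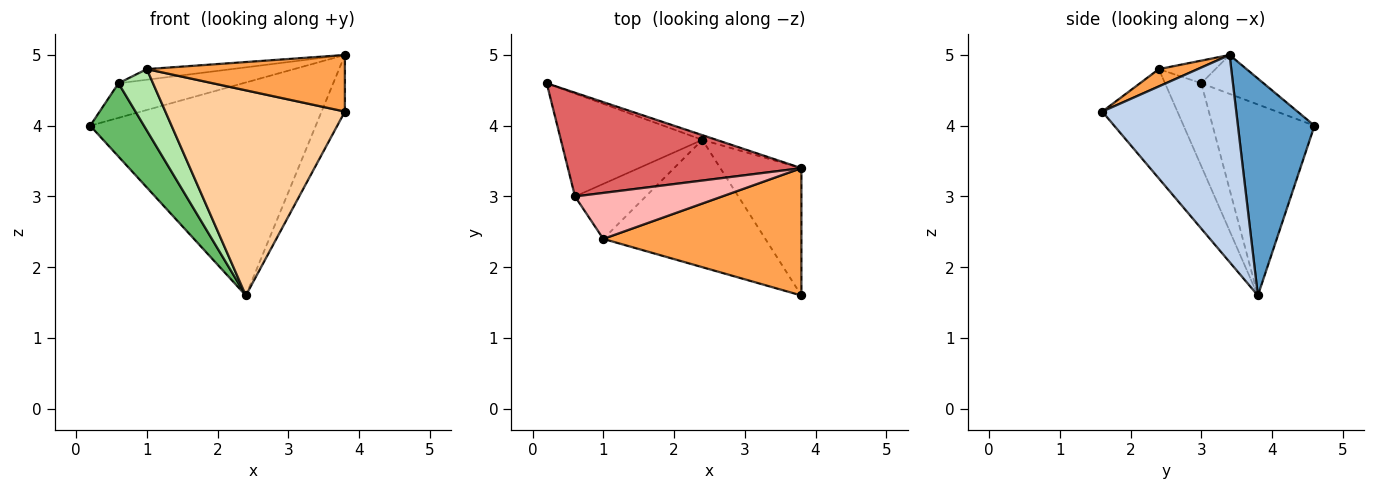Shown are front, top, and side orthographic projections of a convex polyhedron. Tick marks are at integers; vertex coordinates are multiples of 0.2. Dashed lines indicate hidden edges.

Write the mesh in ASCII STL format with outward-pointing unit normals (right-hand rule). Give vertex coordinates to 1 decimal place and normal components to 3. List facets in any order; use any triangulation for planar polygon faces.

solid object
 facet normal 0.321 0.947 -0.021
  outer loop
   vertex 2.4 3.8 1.6
   vertex 0.2 4.6 4.0
   vertex 3.8 3.4 5.0
  endloop
 endfacet
 facet normal 0.919 0.160 -0.360
  outer loop
   vertex 2.4 3.8 1.6
   vertex 3.8 3.4 5.0
   vertex 3.8 1.6 4.2
  endloop
 endfacet
 facet normal 0.080 -0.405 0.911
  outer loop
   vertex 1.0 2.4 4.8
   vertex 3.8 1.6 4.2
   vertex 3.8 3.4 5.0
  endloop
 endfacet
 facet normal -0.335 -0.800 -0.497
  outer loop
   vertex 1.0 2.4 4.8
   vertex 2.4 3.8 1.6
   vertex 3.8 1.6 4.2
  endloop
 endfacet
 facet normal -0.740 -0.390 -0.548
  outer loop
   vertex 0.6 3.0 4.6
   vertex 0.2 4.6 4.0
   vertex 2.4 3.8 1.6
  endloop
 endfacet
 facet normal -0.616 -0.586 -0.526
  outer loop
   vertex 0.6 3.0 4.6
   vertex 2.4 3.8 1.6
   vertex 1.0 2.4 4.8
  endloop
 endfacet
 facet normal -0.156 0.312 0.937
  outer loop
   vertex 0.6 3.0 4.6
   vertex 3.8 3.4 5.0
   vertex 0.2 4.6 4.0
  endloop
 endfacet
 facet normal -0.148 0.222 0.964
  outer loop
   vertex 0.6 3.0 4.6
   vertex 1.0 2.4 4.8
   vertex 3.8 3.4 5.0
  endloop
 endfacet
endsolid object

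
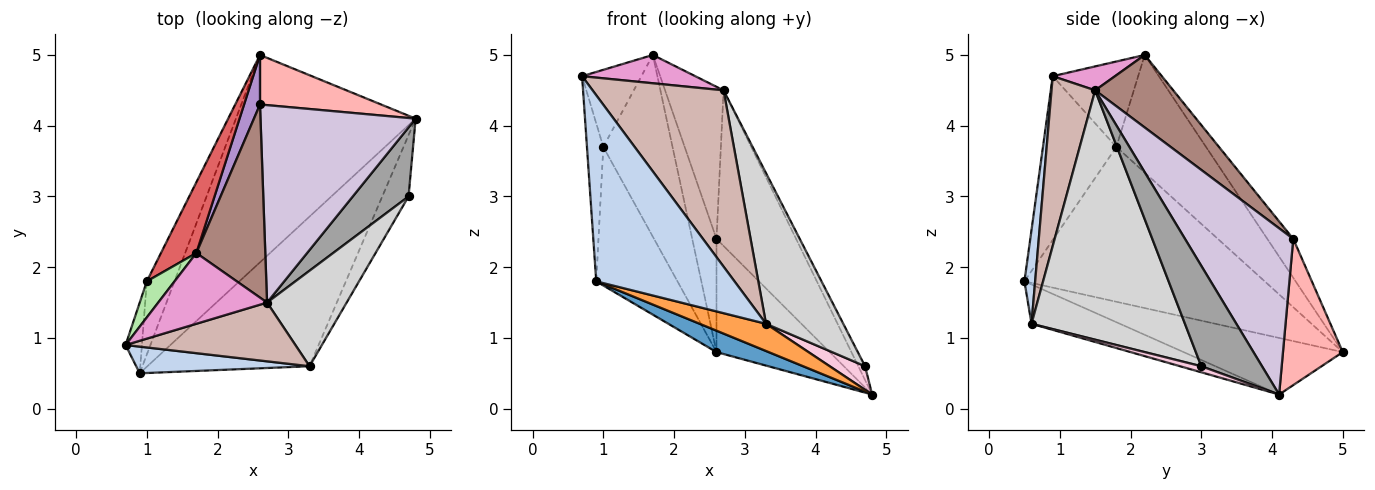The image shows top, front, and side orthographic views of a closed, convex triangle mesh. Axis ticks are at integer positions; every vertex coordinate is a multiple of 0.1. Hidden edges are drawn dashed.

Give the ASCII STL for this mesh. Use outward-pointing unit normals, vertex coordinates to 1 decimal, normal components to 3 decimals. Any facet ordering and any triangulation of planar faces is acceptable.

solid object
 facet normal -0.299 -0.098 -0.949
  outer loop
   vertex 0.9 0.5 1.8
   vertex 2.6 5.0 0.8
   vertex 4.8 4.1 0.2
  endloop
 endfacet
 facet normal 0.076 -0.987 0.141
  outer loop
   vertex 3.3 0.6 1.2
   vertex 0.7 0.9 4.7
   vertex 0.9 0.5 1.8
  endloop
 endfacet
 facet normal -0.232 -0.174 -0.957
  outer loop
   vertex 3.3 0.6 1.2
   vertex 0.9 0.5 1.8
   vertex 4.8 4.1 0.2
  endloop
 endfacet
 facet normal -0.972 0.216 -0.097
  outer loop
   vertex 1.0 1.8 3.7
   vertex 0.9 0.5 1.8
   vertex 0.7 0.9 4.7
  endloop
 endfacet
 facet normal -0.934 0.316 -0.167
  outer loop
   vertex 1.0 1.8 3.7
   vertex 2.6 5.0 0.8
   vertex 0.9 0.5 1.8
  endloop
 endfacet
 facet normal -0.794 0.551 0.258
  outer loop
   vertex 1.0 1.8 3.7
   vertex 0.7 0.9 4.7
   vertex 1.7 2.2 5.0
  endloop
 endfacet
 facet normal -0.770 0.595 0.232
  outer loop
   vertex 1.0 1.8 3.7
   vertex 1.7 2.2 5.0
   vertex 2.6 5.0 0.8
  endloop
 endfacet
 facet normal 0.436 0.825 0.361
  outer loop
   vertex 2.6 4.3 2.4
   vertex 4.8 4.1 0.2
   vertex 2.6 5.0 0.8
  endloop
 endfacet
 facet normal -0.700 0.654 0.286
  outer loop
   vertex 2.6 4.3 2.4
   vertex 2.6 5.0 0.8
   vertex 1.7 2.2 5.0
  endloop
 endfacet
 facet normal 0.644 0.474 0.601
  outer loop
   vertex 2.7 1.5 4.5
   vertex 4.8 4.1 0.2
   vertex 2.6 4.3 2.4
  endloop
 endfacet
 facet normal 0.637 0.477 0.606
  outer loop
   vertex 2.7 1.5 4.5
   vertex 2.6 4.3 2.4
   vertex 1.7 2.2 5.0
  endloop
 endfacet
 facet normal 0.302 -0.905 0.302
  outer loop
   vertex 2.7 1.5 4.5
   vertex 0.7 0.9 4.7
   vertex 3.3 0.6 1.2
  endloop
 endfacet
 facet normal 0.200 -0.364 0.910
  outer loop
   vertex 2.7 1.5 4.5
   vertex 1.7 2.2 5.0
   vertex 0.7 0.9 4.7
  endloop
 endfacet
 facet normal 0.211 -0.351 -0.912
  outer loop
   vertex 4.7 3.0 0.6
   vertex 3.3 0.6 1.2
   vertex 4.8 4.1 0.2
  endloop
 endfacet
 facet normal 0.870 0.097 0.483
  outer loop
   vertex 4.7 3.0 0.6
   vertex 4.8 4.1 0.2
   vertex 2.7 1.5 4.5
  endloop
 endfacet
 facet normal 0.859 -0.433 0.274
  outer loop
   vertex 4.7 3.0 0.6
   vertex 2.7 1.5 4.5
   vertex 3.3 0.6 1.2
  endloop
 endfacet
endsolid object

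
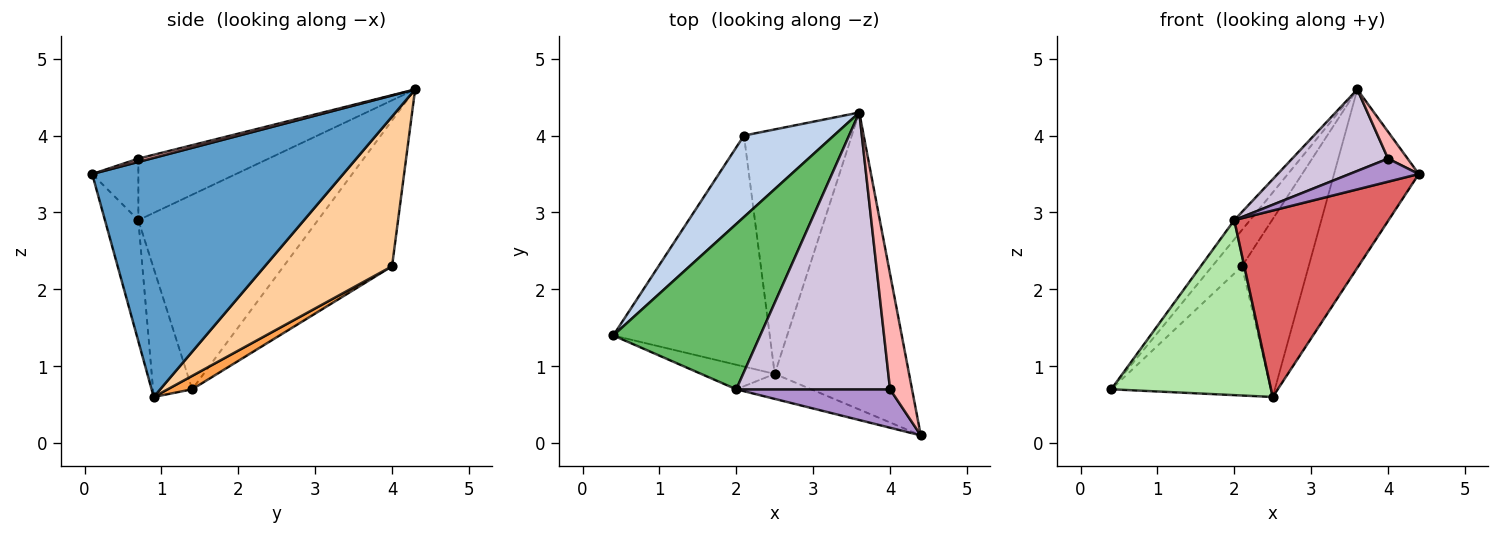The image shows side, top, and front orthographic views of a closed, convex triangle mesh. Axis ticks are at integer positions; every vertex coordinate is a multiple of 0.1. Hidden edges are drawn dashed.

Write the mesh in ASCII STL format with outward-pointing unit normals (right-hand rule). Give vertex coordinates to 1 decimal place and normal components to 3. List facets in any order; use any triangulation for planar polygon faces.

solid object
 facet normal 0.836 0.282 -0.470
  outer loop
   vertex 2.5 0.9 0.6
   vertex 3.6 4.3 4.6
   vertex 4.4 0.1 3.5
  endloop
 endfacet
 facet normal -0.829 0.228 0.511
  outer loop
   vertex 2.1 4.0 2.3
   vertex 0.4 1.4 0.7
   vertex 3.6 4.3 4.6
  endloop
 endfacet
 facet normal 0.074 0.487 -0.870
  outer loop
   vertex 2.1 4.0 2.3
   vertex 2.5 0.9 0.6
   vertex 0.4 1.4 0.7
  endloop
 endfacet
 facet normal 0.747 0.391 -0.538
  outer loop
   vertex 2.1 4.0 2.3
   vertex 3.6 4.3 4.6
   vertex 2.5 0.9 0.6
  endloop
 endfacet
 facet normal -0.796 0.070 0.601
  outer loop
   vertex 2.0 0.7 2.9
   vertex 3.6 4.3 4.6
   vertex 0.4 1.4 0.7
  endloop
 endfacet
 facet normal -0.236 -0.962 -0.135
  outer loop
   vertex 2.0 0.7 2.9
   vertex 0.4 1.4 0.7
   vertex 2.5 0.9 0.6
  endloop
 endfacet
 facet normal -0.210 -0.969 -0.130
  outer loop
   vertex 2.0 0.7 2.9
   vertex 2.5 0.9 0.6
   vertex 4.4 0.1 3.5
  endloop
 endfacet
 facet normal 0.145 -0.225 0.964
  outer loop
   vertex 4.0 0.7 3.7
   vertex 4.4 0.1 3.5
   vertex 3.6 4.3 4.6
  endloop
 endfacet
 facet normal -0.324 -0.487 0.811
  outer loop
   vertex 4.0 0.7 3.7
   vertex 2.0 0.7 2.9
   vertex 4.4 0.1 3.5
  endloop
 endfacet
 facet normal -0.358 -0.264 0.896
  outer loop
   vertex 4.0 0.7 3.7
   vertex 3.6 4.3 4.6
   vertex 2.0 0.7 2.9
  endloop
 endfacet
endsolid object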